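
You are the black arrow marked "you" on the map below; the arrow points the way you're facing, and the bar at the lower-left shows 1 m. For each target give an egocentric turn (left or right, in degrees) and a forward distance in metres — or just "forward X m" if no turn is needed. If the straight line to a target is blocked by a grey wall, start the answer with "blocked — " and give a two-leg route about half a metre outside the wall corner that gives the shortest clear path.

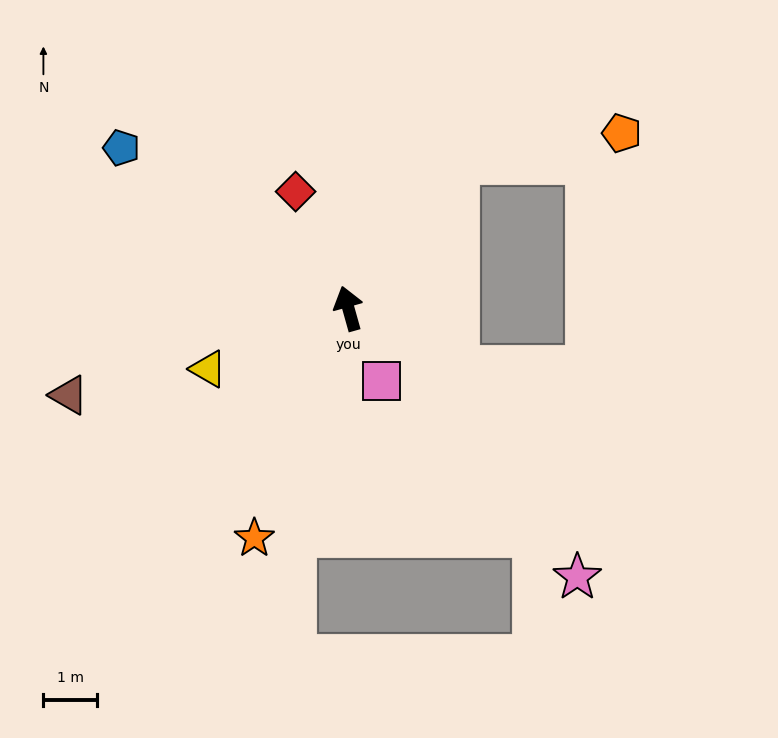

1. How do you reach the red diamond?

turn left 9°, forward 2.4 m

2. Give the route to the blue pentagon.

turn left 39°, forward 5.2 m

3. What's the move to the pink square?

turn right 171°, forward 1.5 m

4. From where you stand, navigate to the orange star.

turn left 142°, forward 4.6 m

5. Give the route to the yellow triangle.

turn left 98°, forward 2.8 m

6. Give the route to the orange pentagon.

blocked — turn right 52°, forward 3.4 m, then turn right 44°, forward 3.1 m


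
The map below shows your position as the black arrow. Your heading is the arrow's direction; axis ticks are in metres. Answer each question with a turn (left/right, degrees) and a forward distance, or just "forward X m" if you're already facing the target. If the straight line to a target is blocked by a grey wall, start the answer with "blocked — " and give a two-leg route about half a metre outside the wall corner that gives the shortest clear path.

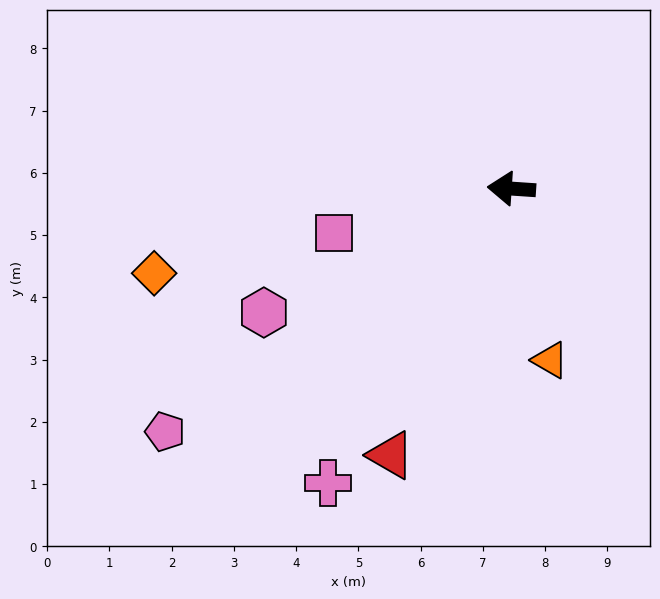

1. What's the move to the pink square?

turn left 18°, forward 2.9 m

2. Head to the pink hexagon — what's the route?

turn left 30°, forward 4.4 m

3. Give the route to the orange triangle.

turn left 107°, forward 2.8 m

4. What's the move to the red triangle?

turn left 70°, forward 4.7 m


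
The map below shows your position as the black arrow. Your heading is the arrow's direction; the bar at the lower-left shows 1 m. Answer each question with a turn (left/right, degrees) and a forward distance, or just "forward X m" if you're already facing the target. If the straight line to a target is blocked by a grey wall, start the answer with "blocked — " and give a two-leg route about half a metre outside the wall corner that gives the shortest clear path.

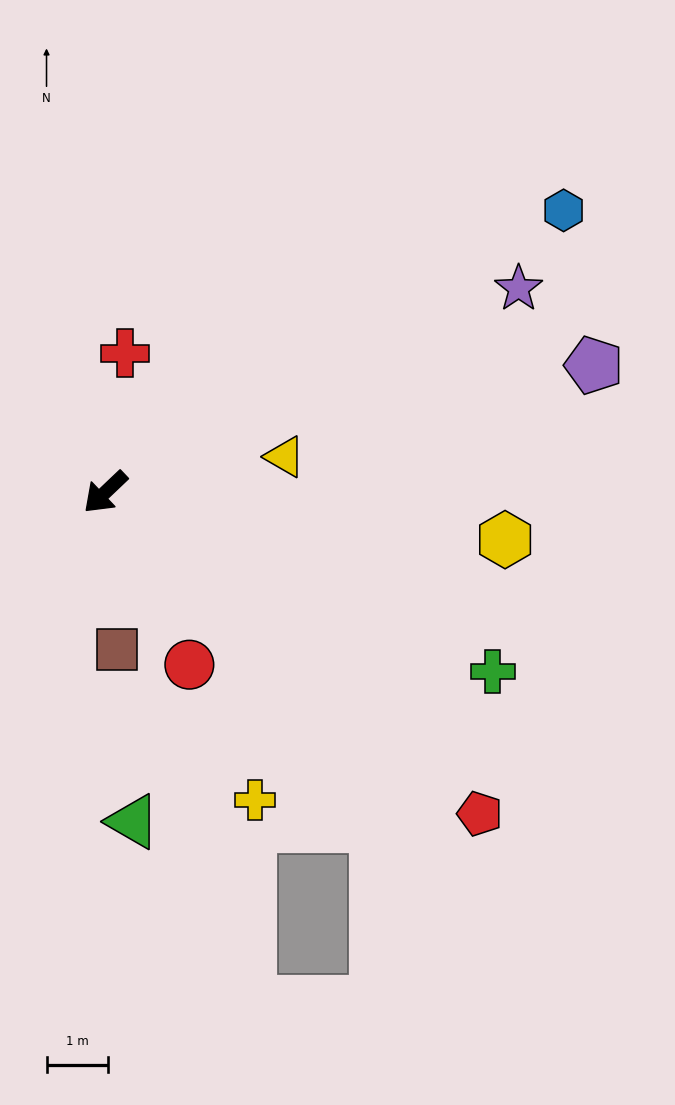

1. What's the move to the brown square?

turn left 51°, forward 2.5 m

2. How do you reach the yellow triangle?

turn left 148°, forward 3.0 m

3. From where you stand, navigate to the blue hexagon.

turn left 168°, forward 8.7 m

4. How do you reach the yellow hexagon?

turn left 130°, forward 6.5 m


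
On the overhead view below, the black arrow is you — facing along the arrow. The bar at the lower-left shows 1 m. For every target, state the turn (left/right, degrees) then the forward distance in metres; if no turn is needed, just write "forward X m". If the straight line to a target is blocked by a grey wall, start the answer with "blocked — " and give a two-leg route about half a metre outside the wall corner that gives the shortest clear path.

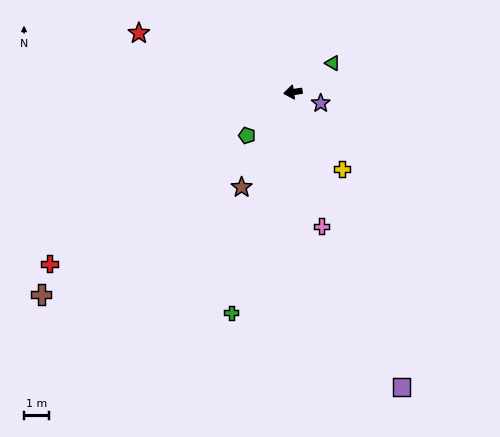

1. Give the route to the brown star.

turn left 53°, forward 4.3 m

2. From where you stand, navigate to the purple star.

turn left 150°, forward 1.2 m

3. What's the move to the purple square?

turn left 102°, forward 12.4 m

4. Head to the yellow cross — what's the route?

turn left 114°, forward 3.6 m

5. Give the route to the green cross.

turn left 66°, forward 9.0 m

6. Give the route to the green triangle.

turn right 152°, forward 1.9 m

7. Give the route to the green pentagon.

turn left 35°, forward 2.5 m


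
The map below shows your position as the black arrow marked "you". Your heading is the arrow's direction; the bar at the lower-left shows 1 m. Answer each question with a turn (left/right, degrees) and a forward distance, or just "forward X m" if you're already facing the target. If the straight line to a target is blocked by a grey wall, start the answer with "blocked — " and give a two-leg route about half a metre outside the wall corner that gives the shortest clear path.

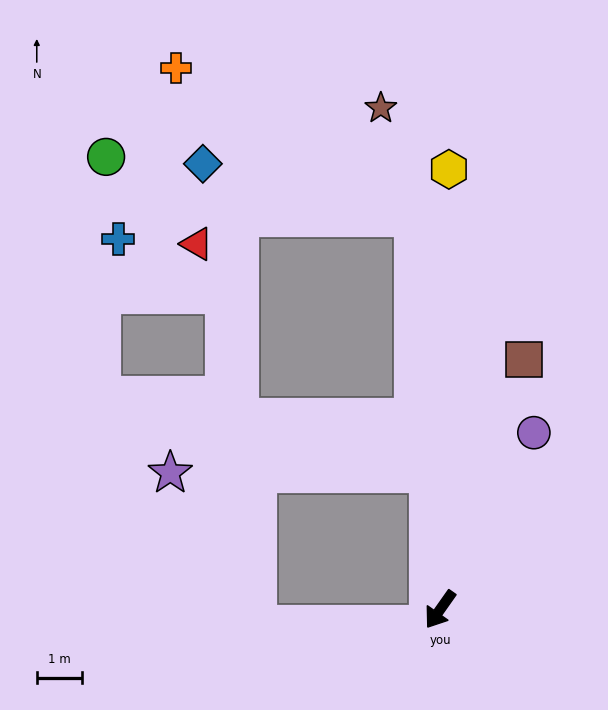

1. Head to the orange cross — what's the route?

blocked — turn right 141°, forward 8.6 m, then turn left 54°, forward 6.2 m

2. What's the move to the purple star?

blocked — turn right 140°, forward 3.0 m, then turn left 85°, forward 5.7 m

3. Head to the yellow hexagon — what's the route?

turn right 146°, forward 9.6 m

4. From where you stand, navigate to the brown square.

turn right 163°, forward 5.8 m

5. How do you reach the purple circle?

turn right 173°, forward 4.4 m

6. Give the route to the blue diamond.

blocked — turn right 141°, forward 8.6 m, then turn left 72°, forward 4.8 m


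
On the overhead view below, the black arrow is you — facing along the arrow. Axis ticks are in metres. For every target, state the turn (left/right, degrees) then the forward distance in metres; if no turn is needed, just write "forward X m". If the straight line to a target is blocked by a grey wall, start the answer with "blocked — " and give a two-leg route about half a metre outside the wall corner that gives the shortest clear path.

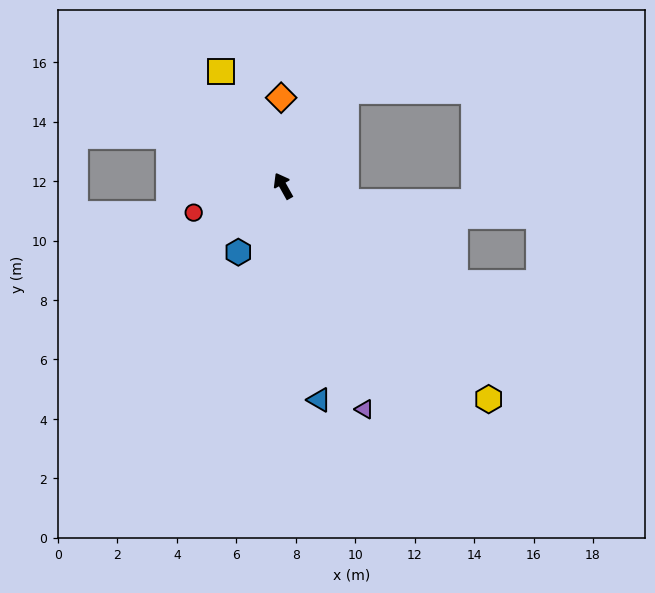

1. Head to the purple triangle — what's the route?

turn left 171°, forward 8.0 m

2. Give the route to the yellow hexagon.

turn right 165°, forward 10.0 m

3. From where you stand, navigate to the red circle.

turn left 77°, forward 3.1 m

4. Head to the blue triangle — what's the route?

turn left 160°, forward 7.3 m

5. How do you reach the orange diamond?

turn right 28°, forward 3.0 m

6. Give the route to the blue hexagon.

turn left 117°, forward 2.7 m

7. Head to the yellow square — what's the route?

forward 4.4 m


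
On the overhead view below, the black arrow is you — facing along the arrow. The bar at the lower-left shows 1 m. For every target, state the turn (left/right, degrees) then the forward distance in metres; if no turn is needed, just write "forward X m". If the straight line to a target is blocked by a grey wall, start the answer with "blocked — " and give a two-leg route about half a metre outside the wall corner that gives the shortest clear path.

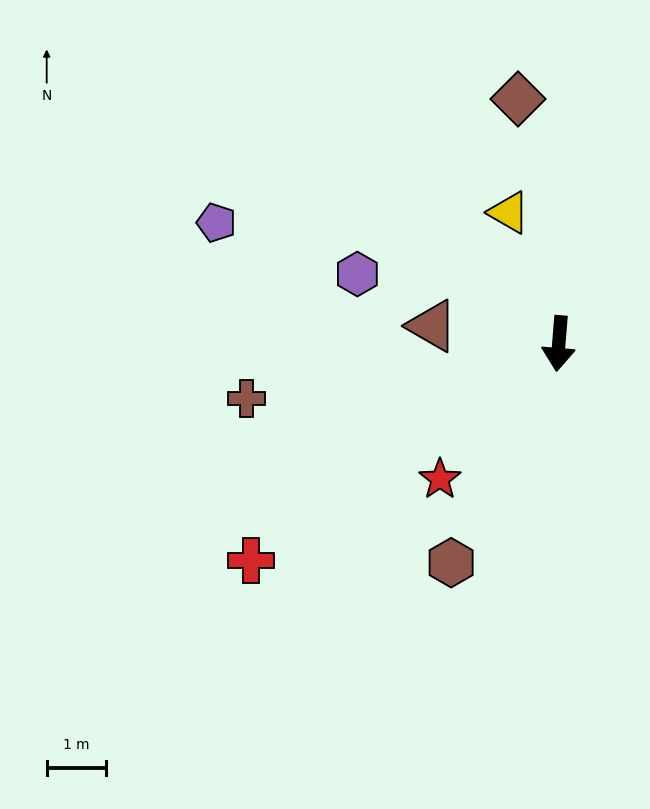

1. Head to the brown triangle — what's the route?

turn right 93°, forward 2.1 m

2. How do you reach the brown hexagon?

turn right 22°, forward 4.1 m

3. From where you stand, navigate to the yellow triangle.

turn right 154°, forward 2.4 m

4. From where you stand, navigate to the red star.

turn right 37°, forward 3.0 m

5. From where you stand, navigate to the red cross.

turn right 50°, forward 6.3 m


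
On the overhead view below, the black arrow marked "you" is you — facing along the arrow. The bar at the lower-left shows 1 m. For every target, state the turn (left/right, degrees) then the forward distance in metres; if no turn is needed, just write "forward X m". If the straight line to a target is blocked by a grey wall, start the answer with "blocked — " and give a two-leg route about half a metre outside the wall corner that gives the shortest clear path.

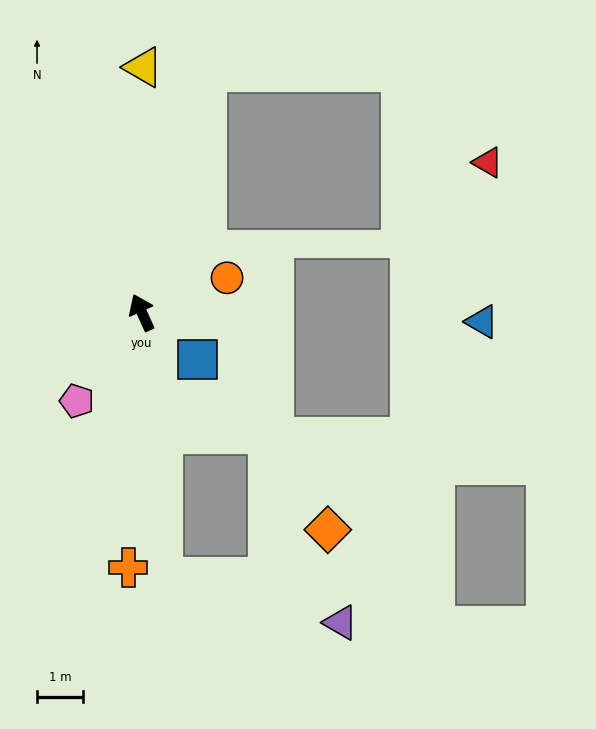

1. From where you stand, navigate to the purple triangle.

blocked — turn left 160°, forward 5.7 m, then turn left 71°, forward 4.0 m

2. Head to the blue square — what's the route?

turn right 154°, forward 1.6 m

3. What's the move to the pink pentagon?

turn left 120°, forward 2.4 m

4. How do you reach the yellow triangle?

turn right 25°, forward 5.3 m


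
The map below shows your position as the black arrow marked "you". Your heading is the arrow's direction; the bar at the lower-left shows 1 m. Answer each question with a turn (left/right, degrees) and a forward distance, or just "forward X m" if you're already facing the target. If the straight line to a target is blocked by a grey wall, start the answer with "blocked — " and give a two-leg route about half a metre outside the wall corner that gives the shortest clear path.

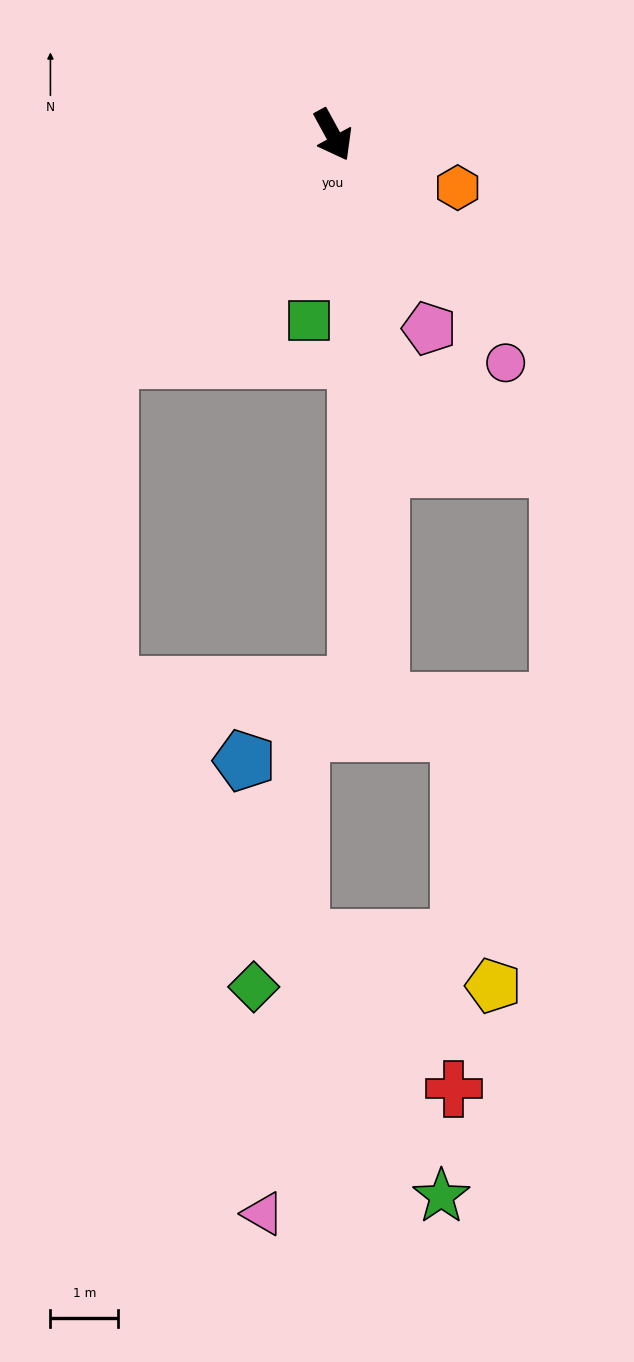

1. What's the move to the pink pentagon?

turn right 2°, forward 3.2 m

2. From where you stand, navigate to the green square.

turn right 36°, forward 2.8 m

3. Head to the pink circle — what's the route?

turn left 8°, forward 4.2 m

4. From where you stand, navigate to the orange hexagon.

turn left 38°, forward 2.0 m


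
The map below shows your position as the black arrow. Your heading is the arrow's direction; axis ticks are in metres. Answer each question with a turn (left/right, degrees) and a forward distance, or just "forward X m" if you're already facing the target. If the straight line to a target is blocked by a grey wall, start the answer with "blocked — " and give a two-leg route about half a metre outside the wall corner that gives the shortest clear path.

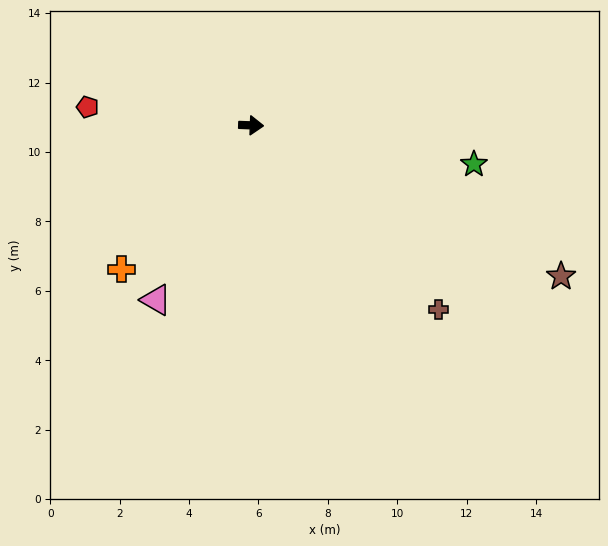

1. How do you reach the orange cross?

turn right 130°, forward 5.6 m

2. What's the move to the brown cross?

turn right 42°, forward 7.6 m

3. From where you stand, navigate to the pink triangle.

turn right 116°, forward 5.7 m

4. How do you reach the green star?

turn right 8°, forward 6.5 m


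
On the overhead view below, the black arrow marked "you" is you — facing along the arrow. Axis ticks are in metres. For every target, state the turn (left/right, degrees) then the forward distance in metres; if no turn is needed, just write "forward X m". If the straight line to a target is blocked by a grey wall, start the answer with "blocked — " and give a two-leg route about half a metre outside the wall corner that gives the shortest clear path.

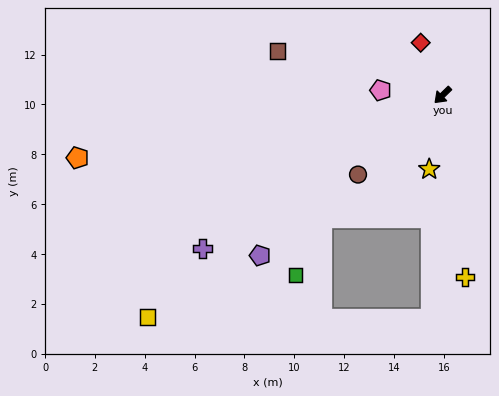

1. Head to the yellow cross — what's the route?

turn left 53°, forward 7.3 m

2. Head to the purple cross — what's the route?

turn right 12°, forward 11.4 m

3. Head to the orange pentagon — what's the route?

turn right 35°, forward 14.9 m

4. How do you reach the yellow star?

turn left 35°, forward 3.0 m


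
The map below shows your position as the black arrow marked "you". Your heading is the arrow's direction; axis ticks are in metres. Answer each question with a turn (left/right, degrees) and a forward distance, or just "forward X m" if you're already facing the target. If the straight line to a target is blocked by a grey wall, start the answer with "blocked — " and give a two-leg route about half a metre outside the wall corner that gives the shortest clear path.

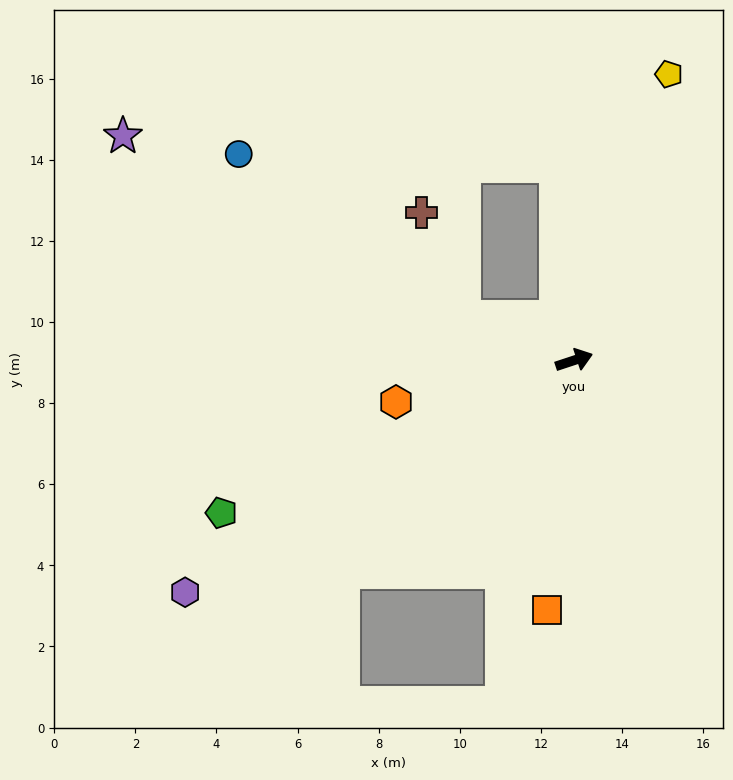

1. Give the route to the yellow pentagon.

turn left 53°, forward 7.4 m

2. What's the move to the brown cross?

blocked — turn left 140°, forward 2.9 m, then turn right 46°, forward 2.8 m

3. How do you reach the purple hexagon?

turn right 167°, forward 11.2 m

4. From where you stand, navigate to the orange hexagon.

turn left 175°, forward 4.5 m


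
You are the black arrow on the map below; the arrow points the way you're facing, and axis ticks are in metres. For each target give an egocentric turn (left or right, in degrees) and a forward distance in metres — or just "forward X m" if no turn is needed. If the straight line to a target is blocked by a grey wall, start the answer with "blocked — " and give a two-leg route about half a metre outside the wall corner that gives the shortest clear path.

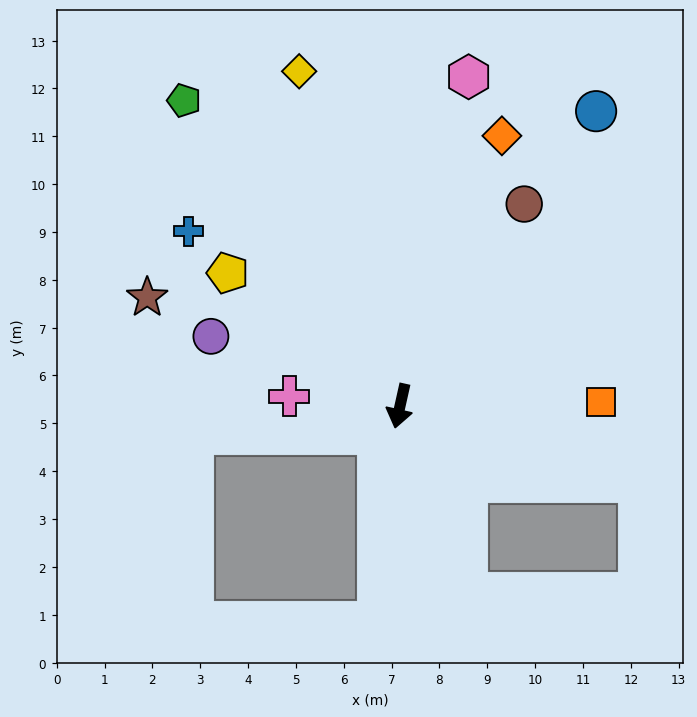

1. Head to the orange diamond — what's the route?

turn left 172°, forward 6.0 m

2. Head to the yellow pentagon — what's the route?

turn right 115°, forward 4.5 m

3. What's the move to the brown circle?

turn left 161°, forward 5.0 m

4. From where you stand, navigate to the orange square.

turn left 104°, forward 4.2 m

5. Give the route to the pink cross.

turn right 82°, forward 2.3 m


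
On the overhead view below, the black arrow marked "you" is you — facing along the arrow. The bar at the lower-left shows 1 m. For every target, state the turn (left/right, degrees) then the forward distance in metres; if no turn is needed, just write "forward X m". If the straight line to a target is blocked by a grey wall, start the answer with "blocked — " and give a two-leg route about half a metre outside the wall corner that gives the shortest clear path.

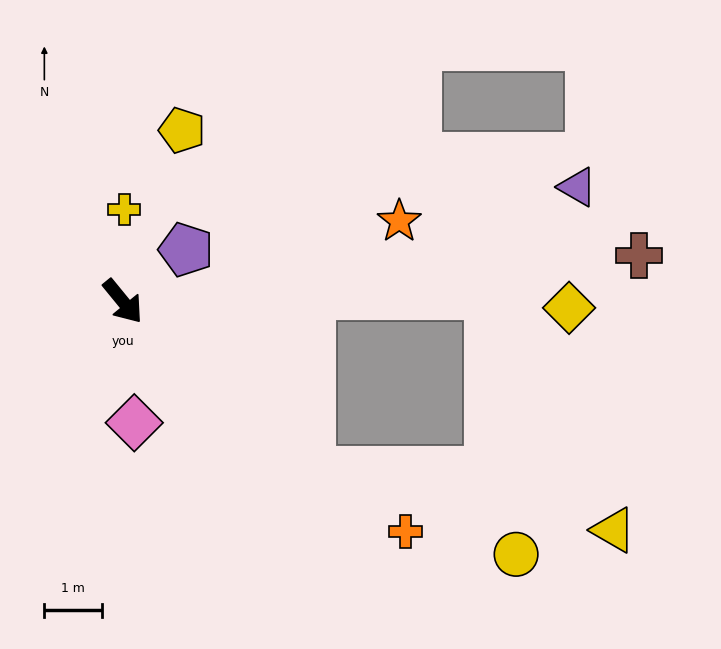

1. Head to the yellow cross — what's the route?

turn left 140°, forward 1.6 m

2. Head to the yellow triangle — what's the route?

blocked — turn left 9°, forward 4.4 m, then turn left 31°, forward 5.4 m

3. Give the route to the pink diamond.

turn right 34°, forward 2.1 m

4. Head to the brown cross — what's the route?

turn left 56°, forward 9.0 m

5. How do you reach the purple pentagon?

turn left 90°, forward 1.4 m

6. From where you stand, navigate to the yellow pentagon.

turn left 122°, forward 3.2 m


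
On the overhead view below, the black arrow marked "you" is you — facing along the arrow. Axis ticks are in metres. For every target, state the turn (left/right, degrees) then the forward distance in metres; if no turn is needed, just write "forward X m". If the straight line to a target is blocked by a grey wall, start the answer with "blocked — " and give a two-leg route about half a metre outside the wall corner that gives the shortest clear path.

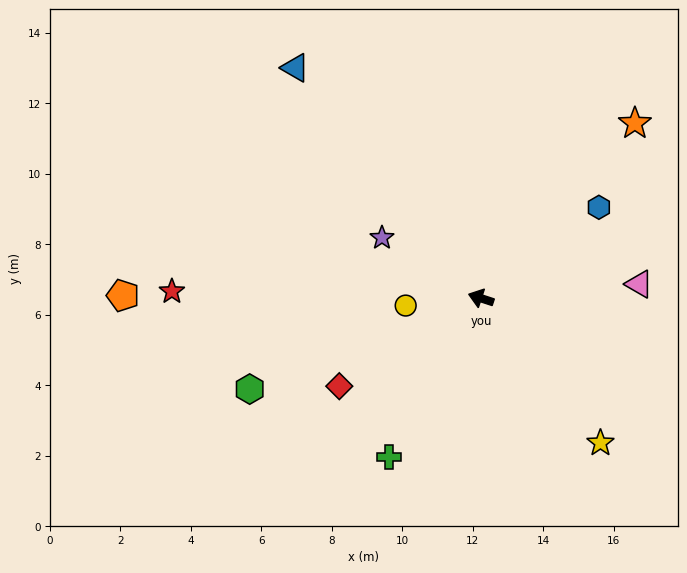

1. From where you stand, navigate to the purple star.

turn right 13°, forward 3.3 m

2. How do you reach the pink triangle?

turn right 157°, forward 4.5 m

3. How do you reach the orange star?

turn right 113°, forward 6.6 m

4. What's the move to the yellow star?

turn left 148°, forward 5.3 m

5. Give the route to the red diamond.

turn left 50°, forward 4.7 m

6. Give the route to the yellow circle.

turn left 24°, forward 2.1 m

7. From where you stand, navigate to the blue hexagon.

turn right 124°, forward 4.2 m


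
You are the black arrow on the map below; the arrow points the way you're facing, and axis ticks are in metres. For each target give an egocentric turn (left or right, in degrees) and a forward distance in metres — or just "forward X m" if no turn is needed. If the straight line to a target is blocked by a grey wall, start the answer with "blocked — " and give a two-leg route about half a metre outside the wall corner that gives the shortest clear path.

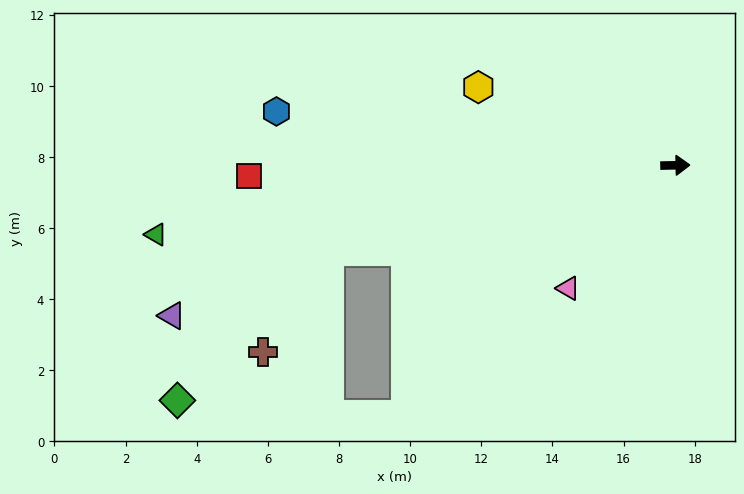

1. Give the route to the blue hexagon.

turn left 171°, forward 11.3 m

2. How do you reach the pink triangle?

turn right 132°, forward 4.6 m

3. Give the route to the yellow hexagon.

turn left 157°, forward 6.0 m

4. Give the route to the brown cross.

blocked — turn right 167°, forward 10.0 m, then turn left 43°, forward 3.4 m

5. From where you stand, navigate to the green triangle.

turn right 174°, forward 14.7 m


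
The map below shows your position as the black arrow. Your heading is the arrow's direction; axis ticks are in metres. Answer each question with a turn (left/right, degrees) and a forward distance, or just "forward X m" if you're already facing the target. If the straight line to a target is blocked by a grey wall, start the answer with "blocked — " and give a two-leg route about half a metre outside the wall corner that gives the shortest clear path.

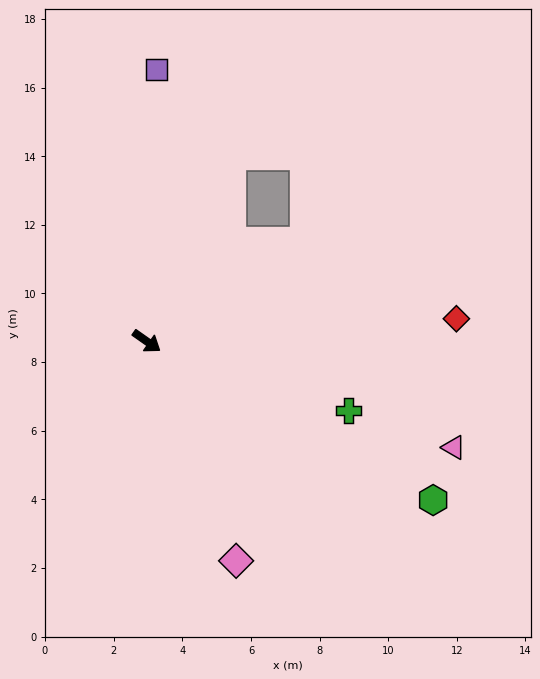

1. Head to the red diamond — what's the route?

turn left 39°, forward 9.0 m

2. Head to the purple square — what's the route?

turn left 123°, forward 7.9 m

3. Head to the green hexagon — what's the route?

turn left 6°, forward 9.5 m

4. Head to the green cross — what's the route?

turn left 16°, forward 6.2 m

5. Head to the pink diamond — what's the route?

turn right 33°, forward 6.9 m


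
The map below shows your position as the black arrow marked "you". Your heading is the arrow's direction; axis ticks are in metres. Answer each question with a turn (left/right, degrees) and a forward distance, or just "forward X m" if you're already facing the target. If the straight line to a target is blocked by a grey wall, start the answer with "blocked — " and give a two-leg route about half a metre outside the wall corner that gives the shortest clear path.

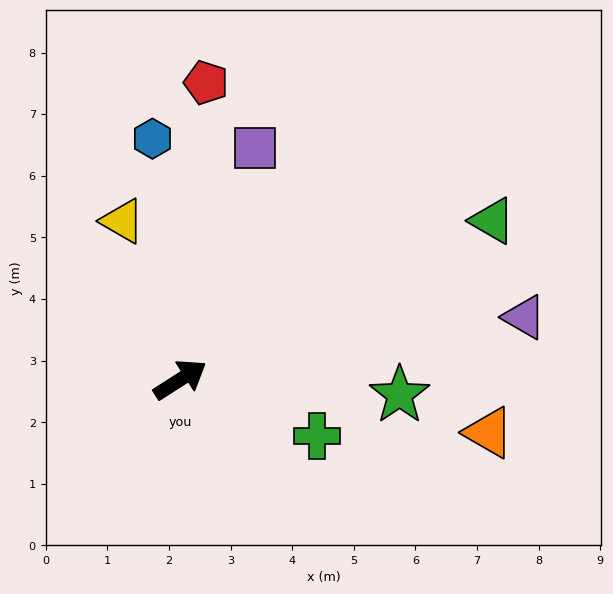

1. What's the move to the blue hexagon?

turn left 64°, forward 3.9 m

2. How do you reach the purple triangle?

turn right 22°, forward 5.7 m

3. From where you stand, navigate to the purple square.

turn left 39°, forward 3.9 m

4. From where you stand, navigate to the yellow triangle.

turn left 77°, forward 2.7 m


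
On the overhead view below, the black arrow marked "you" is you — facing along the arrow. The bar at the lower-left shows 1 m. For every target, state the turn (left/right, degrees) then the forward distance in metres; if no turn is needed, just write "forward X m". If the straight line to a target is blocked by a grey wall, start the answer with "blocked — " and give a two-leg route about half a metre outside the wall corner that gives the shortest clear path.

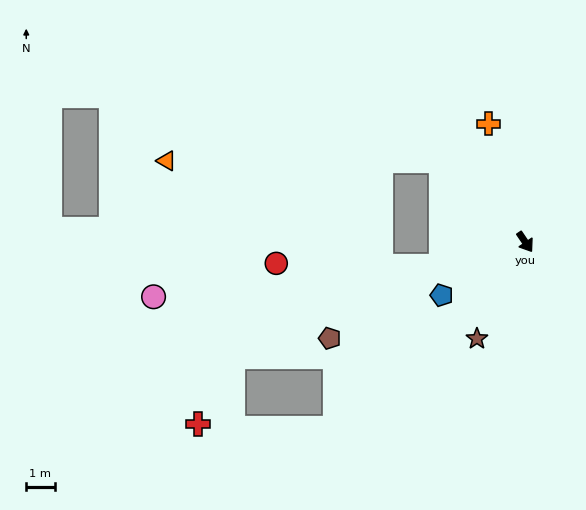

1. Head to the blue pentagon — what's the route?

turn right 92°, forward 3.5 m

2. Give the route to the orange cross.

turn left 163°, forward 4.4 m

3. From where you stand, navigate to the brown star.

turn right 61°, forward 3.8 m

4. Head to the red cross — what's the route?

blocked — turn right 103°, forward 11.0 m, then turn left 41°, forward 2.7 m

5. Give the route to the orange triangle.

blocked — turn right 168°, forward 4.1 m, then turn left 44°, forward 9.7 m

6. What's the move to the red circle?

blocked — turn right 108°, forward 3.1 m, then turn right 17°, forward 5.8 m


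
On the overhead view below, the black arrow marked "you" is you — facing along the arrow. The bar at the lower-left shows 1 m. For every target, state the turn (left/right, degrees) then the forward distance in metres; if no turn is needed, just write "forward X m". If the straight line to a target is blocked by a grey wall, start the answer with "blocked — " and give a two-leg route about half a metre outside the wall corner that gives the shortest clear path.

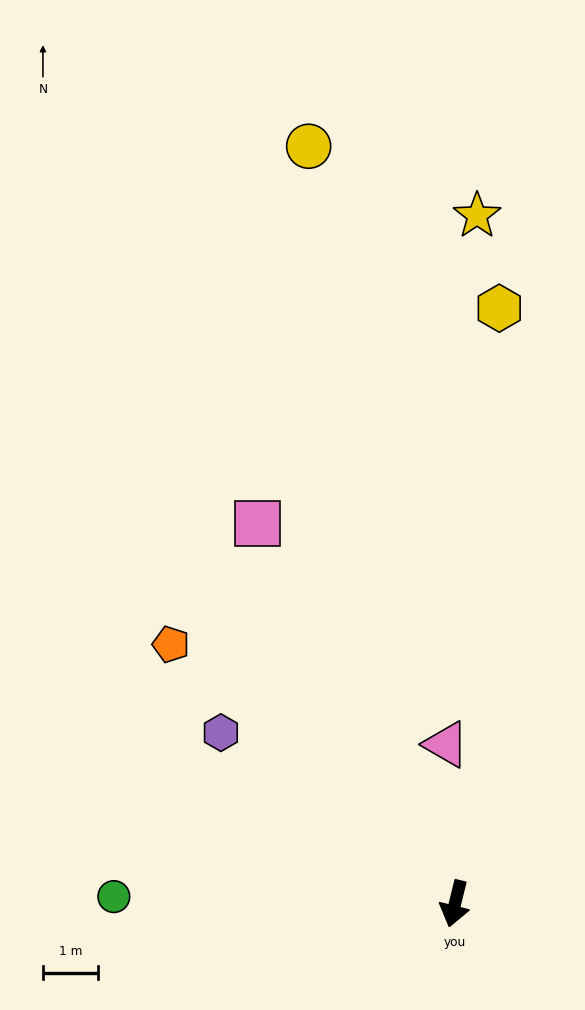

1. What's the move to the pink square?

turn right 139°, forward 7.7 m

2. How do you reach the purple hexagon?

turn right 112°, forward 5.2 m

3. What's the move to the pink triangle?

turn right 163°, forward 2.9 m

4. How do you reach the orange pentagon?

turn right 119°, forward 6.9 m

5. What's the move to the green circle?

turn right 77°, forward 6.2 m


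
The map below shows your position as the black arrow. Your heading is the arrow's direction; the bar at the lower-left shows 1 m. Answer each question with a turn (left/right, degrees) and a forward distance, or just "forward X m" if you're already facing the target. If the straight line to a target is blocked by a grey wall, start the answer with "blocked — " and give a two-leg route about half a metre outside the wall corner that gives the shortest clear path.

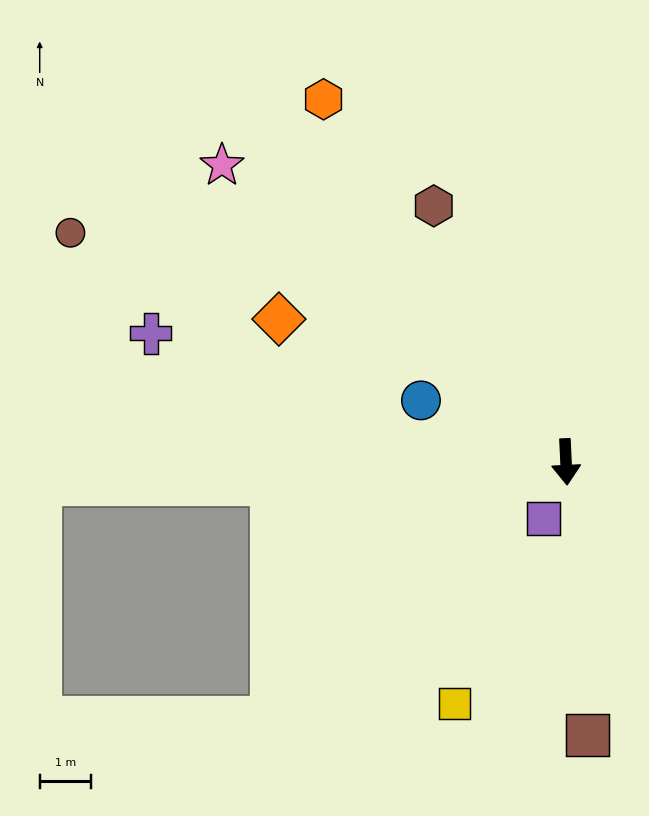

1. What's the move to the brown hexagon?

turn right 155°, forward 5.6 m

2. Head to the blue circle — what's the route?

turn right 116°, forward 3.1 m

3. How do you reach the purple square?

turn right 24°, forward 1.2 m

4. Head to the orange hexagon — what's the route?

turn right 149°, forward 8.5 m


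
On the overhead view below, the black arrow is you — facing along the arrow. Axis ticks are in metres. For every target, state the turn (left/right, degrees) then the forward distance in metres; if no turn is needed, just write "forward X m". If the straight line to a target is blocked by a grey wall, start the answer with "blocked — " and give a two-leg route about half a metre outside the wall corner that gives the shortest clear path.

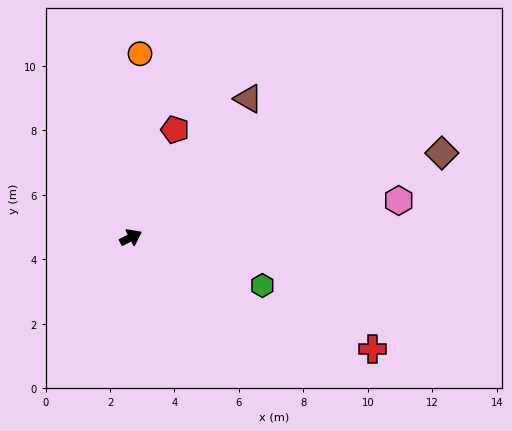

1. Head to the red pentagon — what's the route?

turn left 41°, forward 3.6 m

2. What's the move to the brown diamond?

turn right 12°, forward 10.0 m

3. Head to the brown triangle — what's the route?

turn left 23°, forward 5.6 m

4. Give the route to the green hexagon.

turn right 47°, forward 4.3 m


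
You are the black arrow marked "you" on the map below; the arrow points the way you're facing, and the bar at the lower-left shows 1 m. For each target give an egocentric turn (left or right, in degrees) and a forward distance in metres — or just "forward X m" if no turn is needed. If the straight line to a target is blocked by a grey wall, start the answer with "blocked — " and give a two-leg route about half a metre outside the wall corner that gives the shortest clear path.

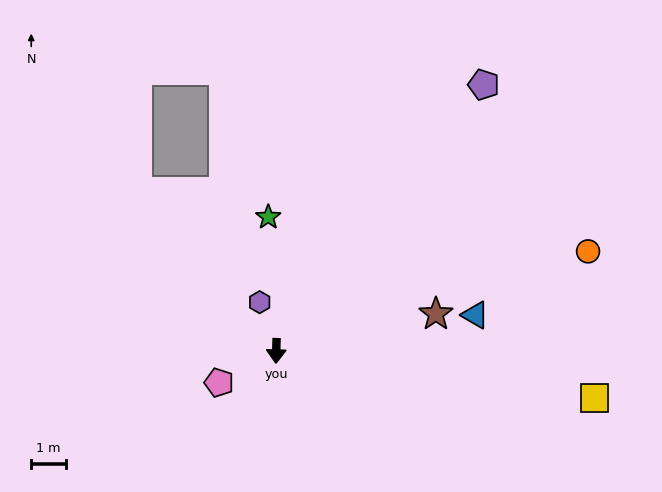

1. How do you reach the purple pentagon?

turn left 144°, forward 9.7 m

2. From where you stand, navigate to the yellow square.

turn left 83°, forward 9.2 m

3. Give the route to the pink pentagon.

turn right 59°, forward 1.9 m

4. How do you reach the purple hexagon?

turn right 160°, forward 1.5 m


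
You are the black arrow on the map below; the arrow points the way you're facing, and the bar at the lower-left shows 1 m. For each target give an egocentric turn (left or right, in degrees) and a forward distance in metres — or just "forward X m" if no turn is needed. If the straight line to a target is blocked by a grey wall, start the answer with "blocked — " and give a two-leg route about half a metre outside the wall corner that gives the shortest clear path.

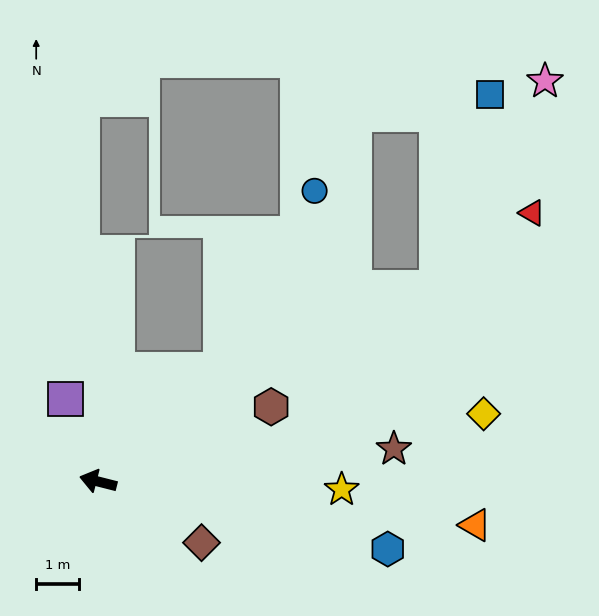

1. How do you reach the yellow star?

turn right 168°, forward 5.7 m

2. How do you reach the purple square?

turn right 54°, forward 2.1 m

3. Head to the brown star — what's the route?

turn right 159°, forward 6.9 m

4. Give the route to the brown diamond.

turn left 164°, forward 2.8 m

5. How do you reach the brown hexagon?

turn right 142°, forward 4.4 m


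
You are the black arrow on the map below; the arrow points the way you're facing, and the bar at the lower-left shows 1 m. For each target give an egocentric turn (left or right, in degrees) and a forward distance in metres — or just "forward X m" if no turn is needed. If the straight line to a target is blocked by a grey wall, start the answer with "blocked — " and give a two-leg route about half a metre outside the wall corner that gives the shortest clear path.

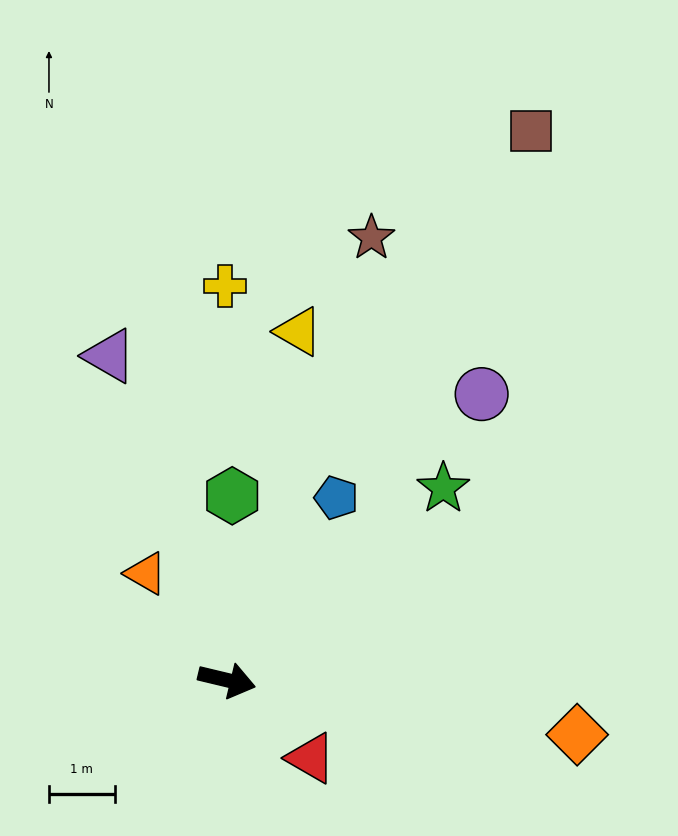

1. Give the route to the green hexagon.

turn left 102°, forward 2.8 m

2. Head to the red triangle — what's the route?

turn right 29°, forward 1.7 m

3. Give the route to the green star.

turn left 55°, forward 4.4 m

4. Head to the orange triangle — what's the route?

turn left 141°, forward 2.0 m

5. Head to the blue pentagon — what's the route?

turn left 72°, forward 3.2 m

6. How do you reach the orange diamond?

turn left 5°, forward 5.4 m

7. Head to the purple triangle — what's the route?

turn left 123°, forward 5.2 m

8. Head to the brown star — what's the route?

turn left 85°, forward 7.1 m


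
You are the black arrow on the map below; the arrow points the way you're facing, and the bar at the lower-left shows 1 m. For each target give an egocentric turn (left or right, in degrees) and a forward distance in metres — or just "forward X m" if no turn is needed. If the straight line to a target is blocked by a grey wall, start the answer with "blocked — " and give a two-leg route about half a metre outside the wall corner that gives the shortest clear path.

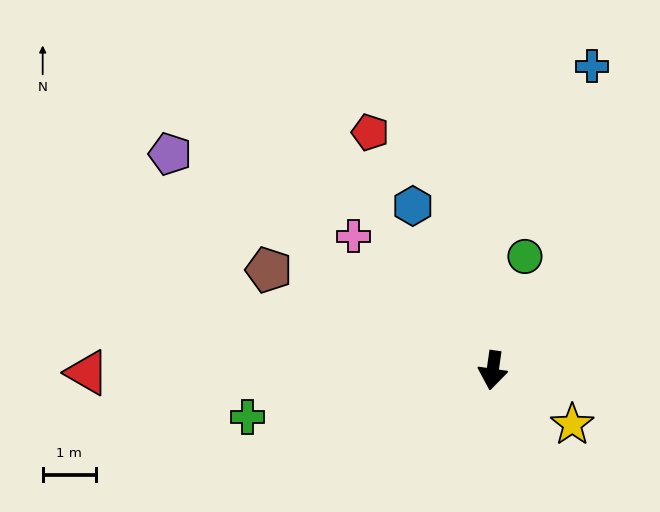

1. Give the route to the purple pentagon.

turn right 116°, forward 7.3 m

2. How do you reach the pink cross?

turn right 126°, forward 3.6 m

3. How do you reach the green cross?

turn right 71°, forward 4.7 m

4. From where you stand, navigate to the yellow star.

turn left 64°, forward 1.8 m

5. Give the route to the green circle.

turn left 172°, forward 2.2 m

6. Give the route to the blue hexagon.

turn right 146°, forward 3.4 m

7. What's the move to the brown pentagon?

turn right 106°, forward 4.6 m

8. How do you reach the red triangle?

turn right 82°, forward 7.6 m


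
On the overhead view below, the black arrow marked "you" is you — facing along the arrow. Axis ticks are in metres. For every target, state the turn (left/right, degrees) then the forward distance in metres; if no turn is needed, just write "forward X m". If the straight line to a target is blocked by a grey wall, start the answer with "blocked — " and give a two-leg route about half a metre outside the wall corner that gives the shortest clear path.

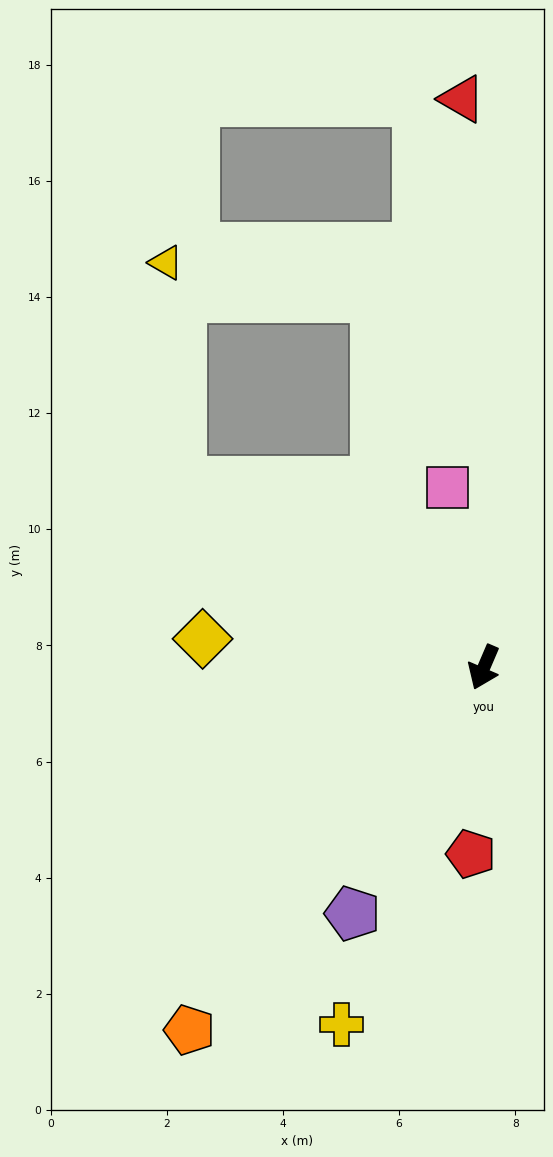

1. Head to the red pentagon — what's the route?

turn left 19°, forward 3.2 m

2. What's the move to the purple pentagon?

turn right 5°, forward 4.8 m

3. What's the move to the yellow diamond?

turn right 73°, forward 4.9 m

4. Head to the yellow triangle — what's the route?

blocked — turn right 98°, forward 6.1 m, then turn right 55°, forward 3.8 m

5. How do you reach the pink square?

turn right 145°, forward 3.2 m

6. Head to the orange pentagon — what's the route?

turn right 16°, forward 8.0 m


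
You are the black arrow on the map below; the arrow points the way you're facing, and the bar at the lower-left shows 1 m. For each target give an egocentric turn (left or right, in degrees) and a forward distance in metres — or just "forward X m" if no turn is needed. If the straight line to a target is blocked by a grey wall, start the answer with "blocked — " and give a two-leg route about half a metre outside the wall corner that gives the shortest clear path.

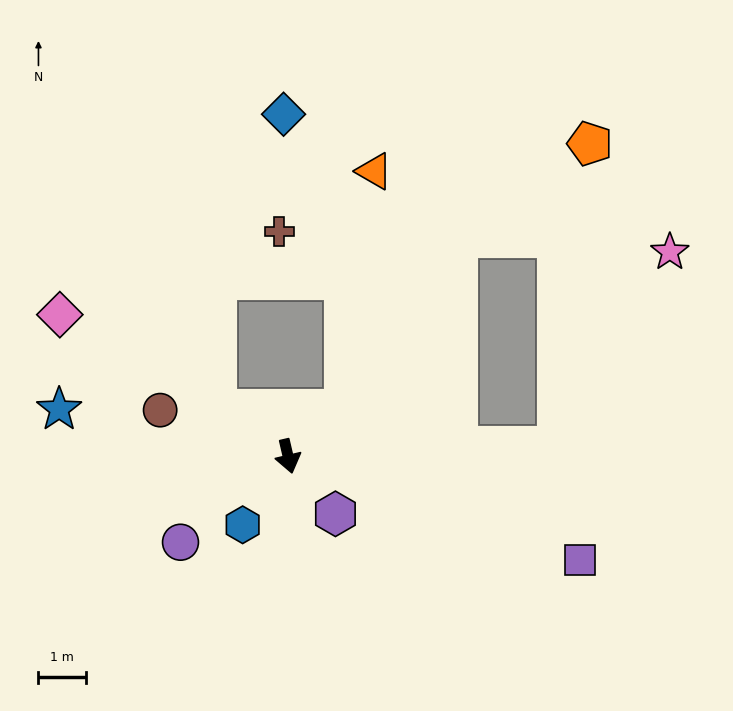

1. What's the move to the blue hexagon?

turn right 47°, forward 1.7 m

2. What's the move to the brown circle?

turn right 123°, forward 2.9 m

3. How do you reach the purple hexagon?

turn left 26°, forward 1.6 m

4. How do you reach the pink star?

blocked — turn left 79°, forward 5.7 m, then turn left 58°, forward 4.7 m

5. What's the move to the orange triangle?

blocked — turn left 117°, forward 1.5 m, then turn left 43°, forward 5.0 m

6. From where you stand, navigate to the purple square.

turn left 57°, forward 6.5 m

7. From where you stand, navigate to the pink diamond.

turn right 135°, forward 5.6 m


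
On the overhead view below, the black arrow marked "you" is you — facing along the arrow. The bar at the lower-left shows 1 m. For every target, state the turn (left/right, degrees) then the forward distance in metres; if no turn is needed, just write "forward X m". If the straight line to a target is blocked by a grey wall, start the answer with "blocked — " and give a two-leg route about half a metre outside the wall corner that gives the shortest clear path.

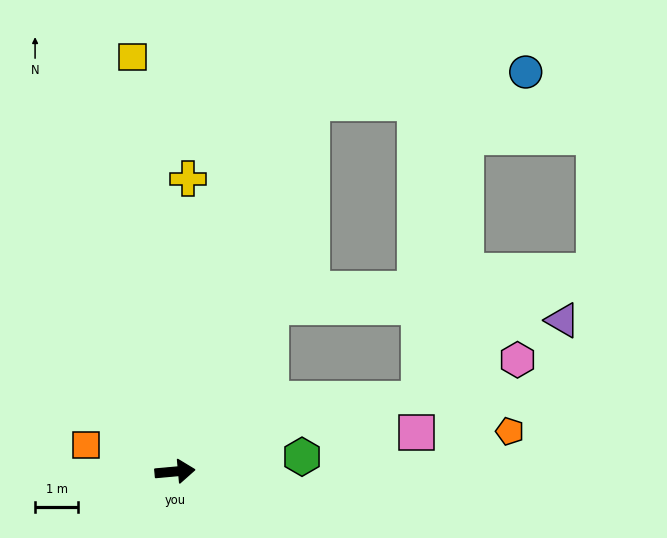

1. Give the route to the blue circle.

blocked — turn left 64°, forward 9.1 m, then turn right 61°, forward 5.0 m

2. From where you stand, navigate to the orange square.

turn left 158°, forward 2.2 m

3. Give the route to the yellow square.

turn left 91°, forward 9.7 m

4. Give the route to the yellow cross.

turn left 82°, forward 6.8 m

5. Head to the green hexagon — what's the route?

forward 3.0 m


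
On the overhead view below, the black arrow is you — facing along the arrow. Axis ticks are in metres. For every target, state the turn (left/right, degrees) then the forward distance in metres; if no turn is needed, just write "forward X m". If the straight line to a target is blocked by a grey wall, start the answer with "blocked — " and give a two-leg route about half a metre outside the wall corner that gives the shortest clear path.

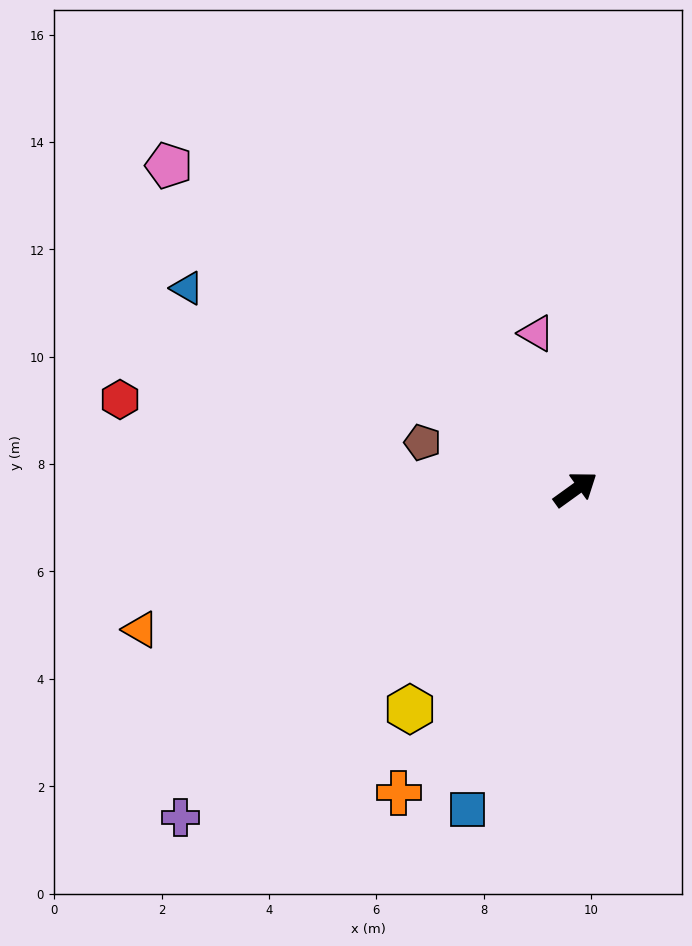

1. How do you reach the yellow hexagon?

turn right 163°, forward 5.1 m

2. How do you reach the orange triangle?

turn left 162°, forward 8.5 m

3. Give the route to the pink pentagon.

turn left 106°, forward 9.7 m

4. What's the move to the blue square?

turn right 144°, forward 6.3 m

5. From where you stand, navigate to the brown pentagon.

turn left 127°, forward 3.0 m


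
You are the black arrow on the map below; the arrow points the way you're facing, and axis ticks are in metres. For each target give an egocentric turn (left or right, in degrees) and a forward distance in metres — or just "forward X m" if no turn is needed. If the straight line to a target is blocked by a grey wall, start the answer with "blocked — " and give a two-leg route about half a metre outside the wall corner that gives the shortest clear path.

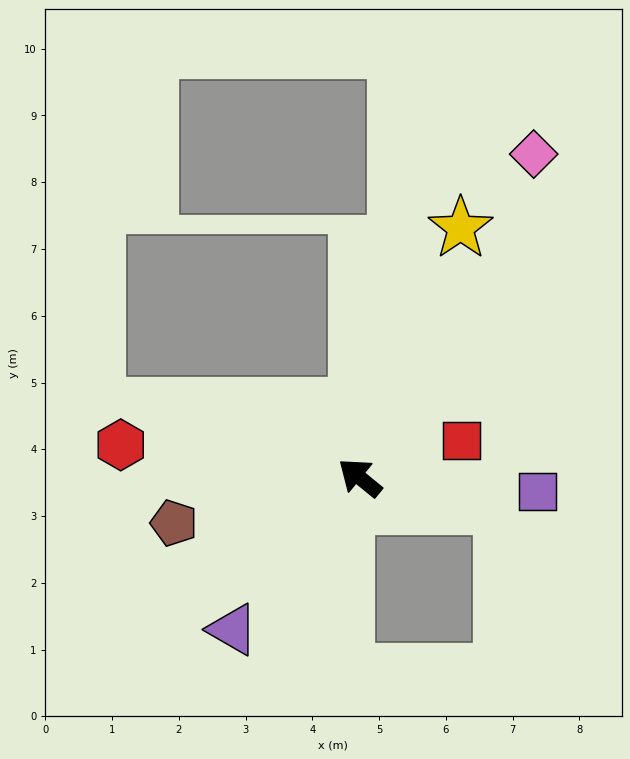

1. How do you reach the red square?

turn right 121°, forward 1.6 m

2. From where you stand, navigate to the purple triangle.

turn left 89°, forward 3.0 m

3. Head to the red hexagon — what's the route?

turn left 32°, forward 3.6 m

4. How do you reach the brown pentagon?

turn left 53°, forward 2.9 m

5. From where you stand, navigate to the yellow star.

turn right 73°, forward 4.0 m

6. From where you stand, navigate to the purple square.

turn right 145°, forward 2.7 m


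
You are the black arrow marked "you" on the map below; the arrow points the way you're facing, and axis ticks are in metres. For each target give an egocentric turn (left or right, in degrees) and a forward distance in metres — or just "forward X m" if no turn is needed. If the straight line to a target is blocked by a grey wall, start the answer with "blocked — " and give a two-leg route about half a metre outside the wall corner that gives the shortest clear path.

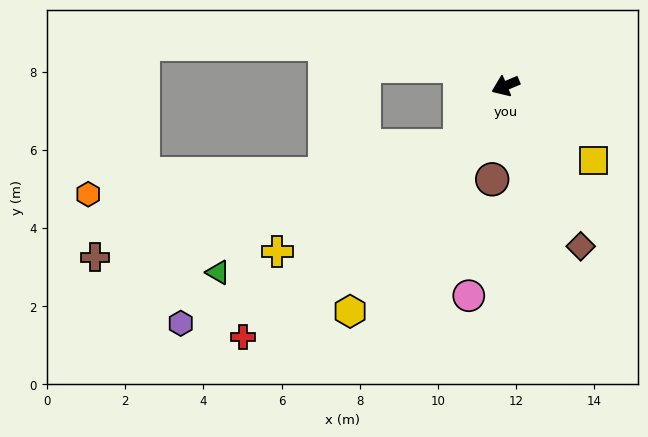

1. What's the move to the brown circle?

turn left 59°, forward 2.4 m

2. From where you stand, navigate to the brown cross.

blocked — turn left 29°, forward 1.9 m, then turn right 35°, forward 9.8 m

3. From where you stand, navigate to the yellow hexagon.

turn left 32°, forward 7.0 m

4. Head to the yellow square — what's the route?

turn left 117°, forward 3.0 m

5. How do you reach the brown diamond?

turn left 92°, forward 4.5 m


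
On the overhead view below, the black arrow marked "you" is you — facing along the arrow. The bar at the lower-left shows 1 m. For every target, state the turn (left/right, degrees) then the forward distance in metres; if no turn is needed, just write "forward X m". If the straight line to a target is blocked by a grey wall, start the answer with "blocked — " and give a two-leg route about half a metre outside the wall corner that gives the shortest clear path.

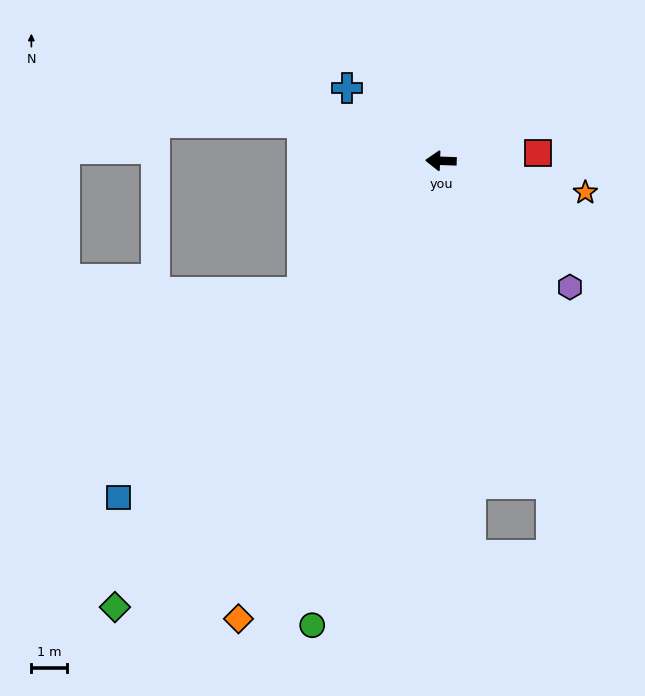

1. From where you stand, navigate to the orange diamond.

turn left 68°, forward 14.2 m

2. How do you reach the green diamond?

turn left 56°, forward 15.7 m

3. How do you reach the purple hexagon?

turn left 138°, forward 5.1 m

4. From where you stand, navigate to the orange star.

turn left 170°, forward 4.2 m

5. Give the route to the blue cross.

turn right 36°, forward 3.4 m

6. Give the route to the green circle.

turn left 76°, forward 13.7 m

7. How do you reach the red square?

turn right 173°, forward 2.8 m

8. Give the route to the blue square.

turn left 48°, forward 13.2 m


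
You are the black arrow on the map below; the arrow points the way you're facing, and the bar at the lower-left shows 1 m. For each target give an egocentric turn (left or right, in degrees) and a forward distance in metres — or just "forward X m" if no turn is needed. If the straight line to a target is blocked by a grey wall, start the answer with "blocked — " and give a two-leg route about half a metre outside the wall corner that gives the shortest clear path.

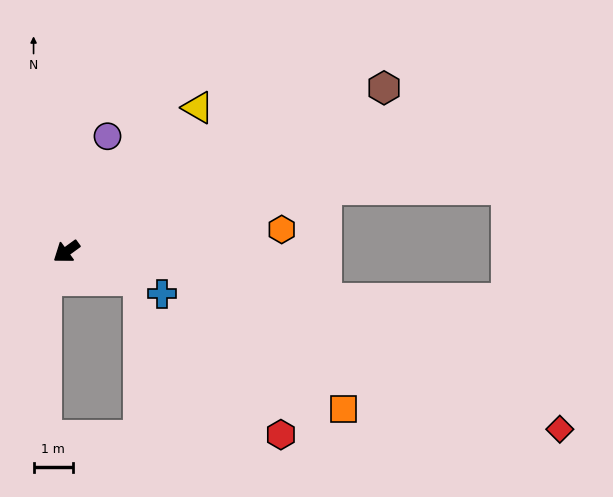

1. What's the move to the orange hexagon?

turn left 150°, forward 5.5 m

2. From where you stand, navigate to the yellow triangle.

turn right 168°, forward 4.9 m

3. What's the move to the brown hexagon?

turn left 171°, forward 9.0 m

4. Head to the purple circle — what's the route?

turn right 146°, forward 3.1 m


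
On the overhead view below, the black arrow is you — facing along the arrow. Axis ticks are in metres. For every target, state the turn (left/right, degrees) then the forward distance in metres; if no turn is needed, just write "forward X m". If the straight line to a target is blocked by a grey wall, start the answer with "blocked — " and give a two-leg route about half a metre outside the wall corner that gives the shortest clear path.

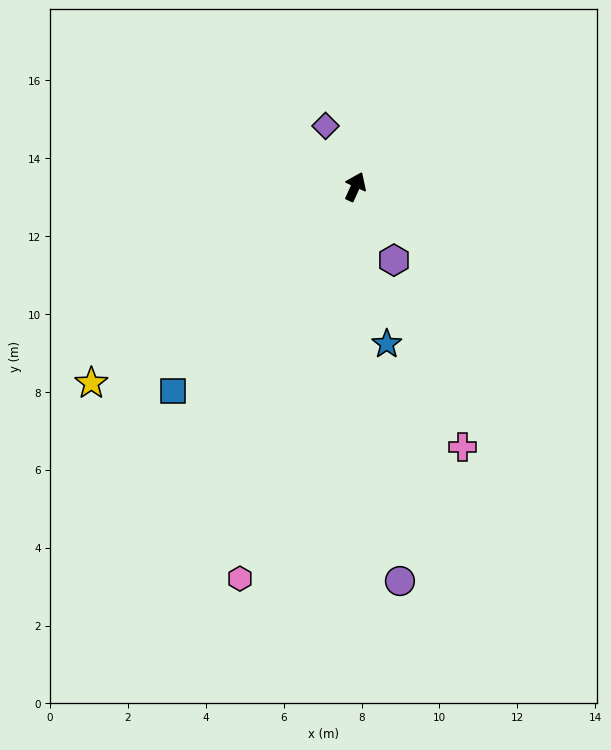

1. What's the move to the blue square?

turn left 163°, forward 7.0 m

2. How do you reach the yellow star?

turn left 151°, forward 8.4 m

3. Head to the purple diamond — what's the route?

turn left 51°, forward 1.7 m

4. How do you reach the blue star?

turn right 144°, forward 4.1 m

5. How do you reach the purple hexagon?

turn right 128°, forward 2.1 m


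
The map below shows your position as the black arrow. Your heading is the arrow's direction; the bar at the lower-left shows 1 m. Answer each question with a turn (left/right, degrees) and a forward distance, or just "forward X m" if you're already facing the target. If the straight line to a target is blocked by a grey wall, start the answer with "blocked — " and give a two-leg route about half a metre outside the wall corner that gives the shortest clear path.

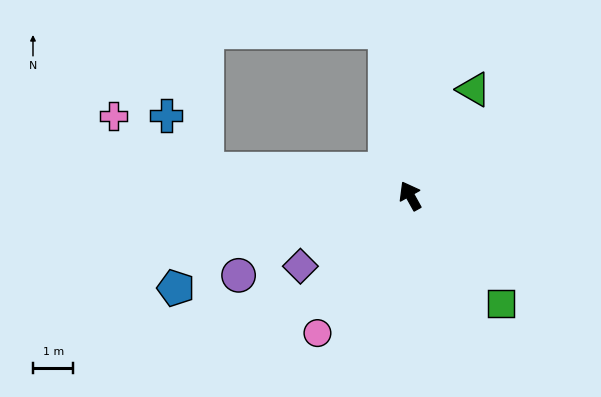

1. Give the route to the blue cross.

blocked — turn left 53°, forward 5.1 m, then turn right 44°, forward 1.7 m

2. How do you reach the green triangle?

turn right 60°, forward 3.1 m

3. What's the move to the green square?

turn right 169°, forward 3.5 m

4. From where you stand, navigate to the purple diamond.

turn left 94°, forward 3.2 m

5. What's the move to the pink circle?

turn left 117°, forward 4.1 m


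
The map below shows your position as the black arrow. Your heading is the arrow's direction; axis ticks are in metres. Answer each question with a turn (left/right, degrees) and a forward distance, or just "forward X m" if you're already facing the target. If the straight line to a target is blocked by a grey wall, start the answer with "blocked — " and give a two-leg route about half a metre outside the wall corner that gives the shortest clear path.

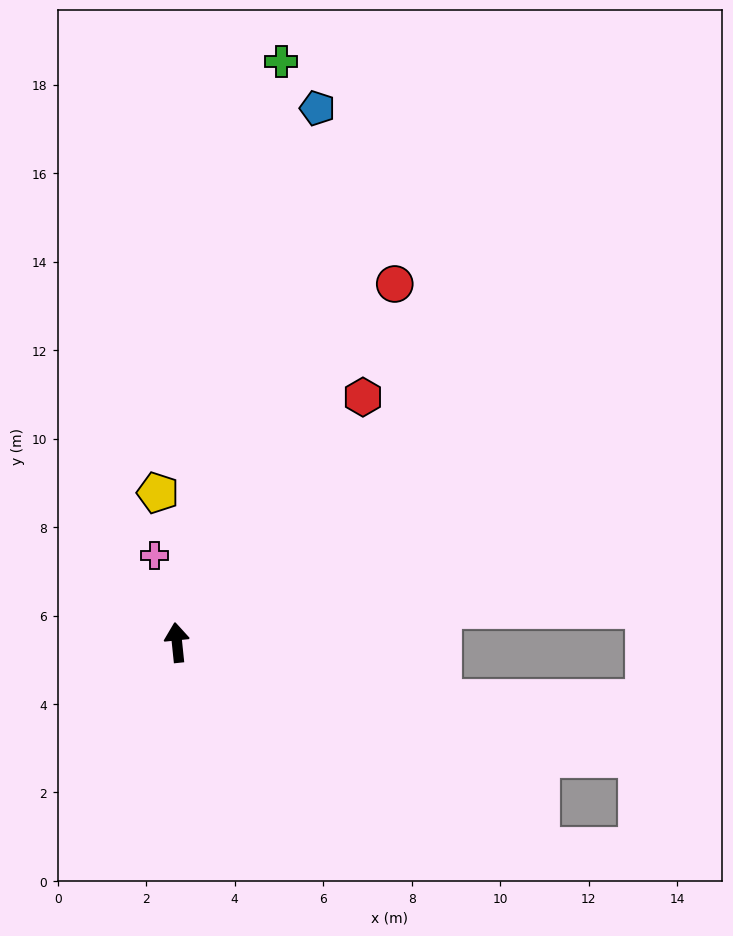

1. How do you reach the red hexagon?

turn right 43°, forward 7.0 m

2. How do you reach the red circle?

turn right 37°, forward 9.5 m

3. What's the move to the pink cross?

turn left 9°, forward 2.0 m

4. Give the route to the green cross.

turn right 16°, forward 13.3 m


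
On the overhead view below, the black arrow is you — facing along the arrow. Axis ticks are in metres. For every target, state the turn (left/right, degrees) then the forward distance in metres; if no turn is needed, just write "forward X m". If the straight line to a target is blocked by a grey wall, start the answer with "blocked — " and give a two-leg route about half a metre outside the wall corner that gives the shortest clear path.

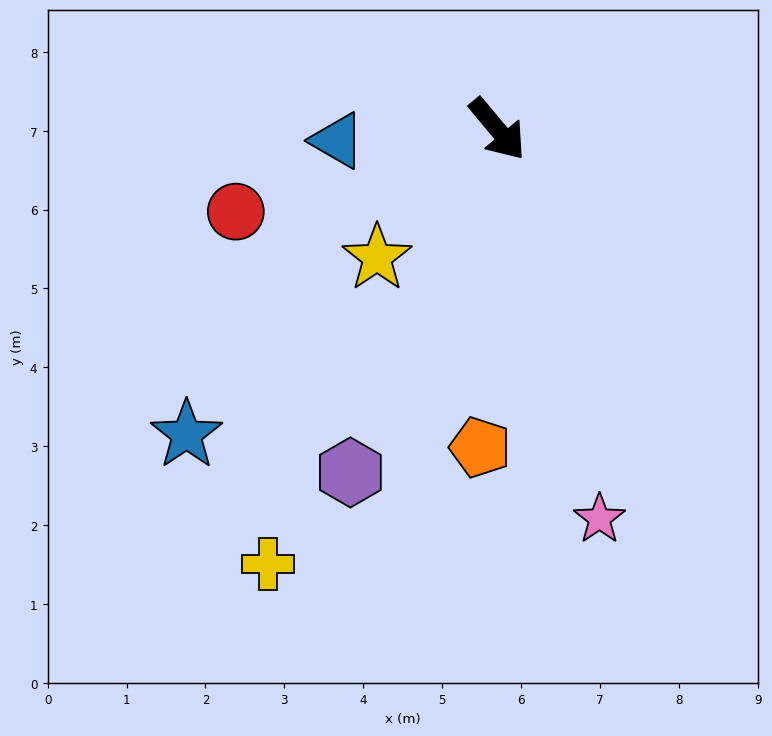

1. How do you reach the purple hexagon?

turn right 63°, forward 4.7 m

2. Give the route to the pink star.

turn right 25°, forward 5.1 m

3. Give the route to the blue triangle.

turn right 126°, forward 2.0 m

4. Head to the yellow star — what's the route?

turn right 83°, forward 2.2 m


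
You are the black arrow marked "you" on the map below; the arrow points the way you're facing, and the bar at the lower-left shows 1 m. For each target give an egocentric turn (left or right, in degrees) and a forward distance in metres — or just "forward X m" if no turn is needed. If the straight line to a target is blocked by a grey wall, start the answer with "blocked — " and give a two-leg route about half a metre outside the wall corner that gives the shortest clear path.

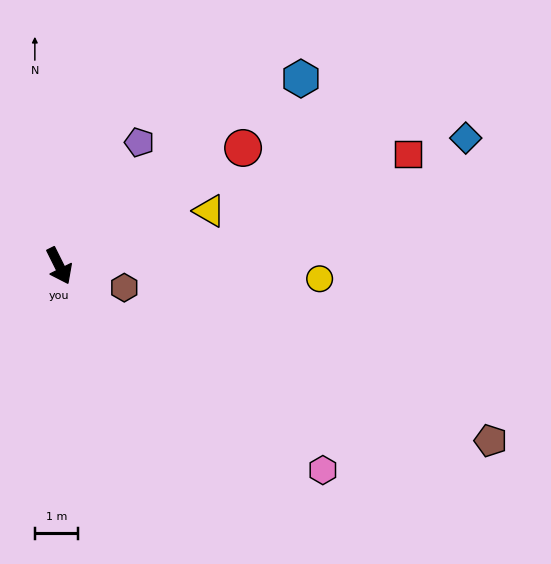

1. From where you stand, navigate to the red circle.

turn left 96°, forward 5.1 m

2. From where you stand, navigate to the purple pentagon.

turn left 121°, forward 3.4 m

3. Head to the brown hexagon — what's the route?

turn left 45°, forward 1.6 m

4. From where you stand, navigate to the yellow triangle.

turn left 84°, forward 3.7 m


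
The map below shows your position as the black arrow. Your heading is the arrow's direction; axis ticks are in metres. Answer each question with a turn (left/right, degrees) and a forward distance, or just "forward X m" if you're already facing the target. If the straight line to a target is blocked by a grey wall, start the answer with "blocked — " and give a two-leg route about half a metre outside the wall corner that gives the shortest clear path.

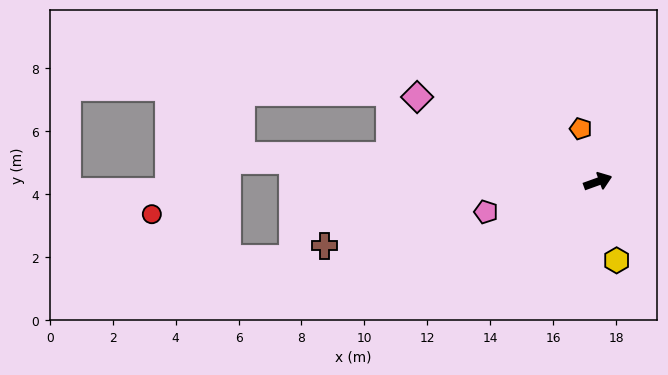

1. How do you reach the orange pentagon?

turn left 88°, forward 1.8 m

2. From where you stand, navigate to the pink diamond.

turn left 135°, forward 6.3 m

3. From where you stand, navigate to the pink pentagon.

turn left 175°, forward 3.7 m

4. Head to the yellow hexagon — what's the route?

turn right 96°, forward 2.6 m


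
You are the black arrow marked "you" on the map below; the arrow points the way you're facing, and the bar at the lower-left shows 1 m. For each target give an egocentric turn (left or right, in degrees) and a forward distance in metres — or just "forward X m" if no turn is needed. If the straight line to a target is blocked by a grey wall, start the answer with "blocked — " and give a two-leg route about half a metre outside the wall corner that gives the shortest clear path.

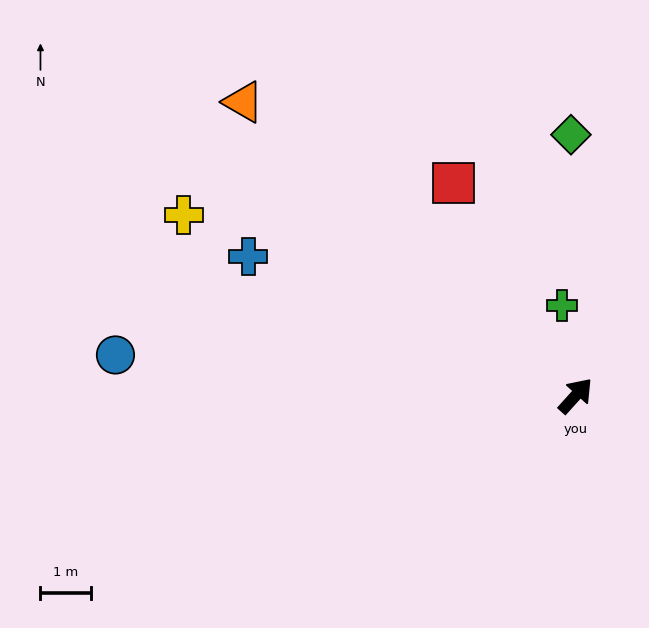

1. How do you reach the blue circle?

turn left 127°, forward 9.2 m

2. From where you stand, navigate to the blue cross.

turn left 109°, forward 7.1 m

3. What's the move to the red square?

turn left 72°, forward 4.9 m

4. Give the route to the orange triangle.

turn left 91°, forward 8.8 m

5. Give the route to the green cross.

turn left 51°, forward 1.8 m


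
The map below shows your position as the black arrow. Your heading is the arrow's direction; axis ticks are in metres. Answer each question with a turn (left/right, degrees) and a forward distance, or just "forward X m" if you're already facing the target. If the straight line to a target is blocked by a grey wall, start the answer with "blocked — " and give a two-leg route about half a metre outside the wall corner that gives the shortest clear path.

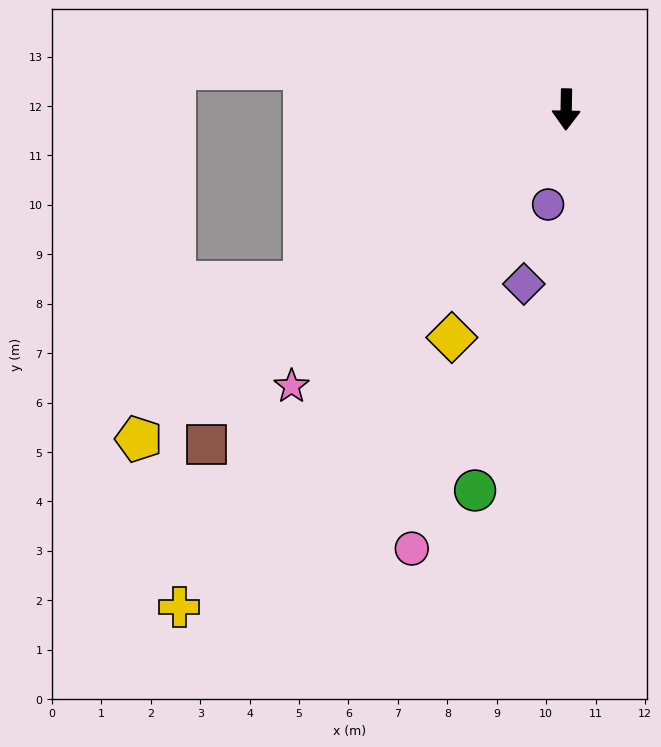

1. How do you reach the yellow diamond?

turn right 26°, forward 5.2 m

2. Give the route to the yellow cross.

turn right 37°, forward 12.8 m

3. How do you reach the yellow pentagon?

turn right 51°, forward 10.9 m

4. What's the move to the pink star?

turn right 44°, forward 7.9 m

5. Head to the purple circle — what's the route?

turn right 10°, forward 2.0 m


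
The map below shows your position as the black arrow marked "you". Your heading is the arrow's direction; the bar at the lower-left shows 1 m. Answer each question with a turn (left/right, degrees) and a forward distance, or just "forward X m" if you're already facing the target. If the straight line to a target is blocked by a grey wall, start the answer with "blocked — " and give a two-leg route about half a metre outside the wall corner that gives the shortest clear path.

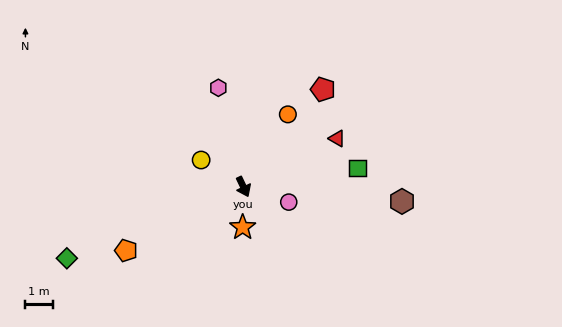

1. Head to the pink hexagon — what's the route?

turn left 169°, forward 3.7 m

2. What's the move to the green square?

turn left 74°, forward 4.2 m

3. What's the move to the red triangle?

turn left 92°, forward 3.8 m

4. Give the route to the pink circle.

turn left 46°, forward 1.7 m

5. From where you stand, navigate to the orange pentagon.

turn right 87°, forward 4.9 m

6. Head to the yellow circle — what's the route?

turn right 148°, forward 1.8 m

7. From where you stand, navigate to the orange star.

turn right 27°, forward 1.5 m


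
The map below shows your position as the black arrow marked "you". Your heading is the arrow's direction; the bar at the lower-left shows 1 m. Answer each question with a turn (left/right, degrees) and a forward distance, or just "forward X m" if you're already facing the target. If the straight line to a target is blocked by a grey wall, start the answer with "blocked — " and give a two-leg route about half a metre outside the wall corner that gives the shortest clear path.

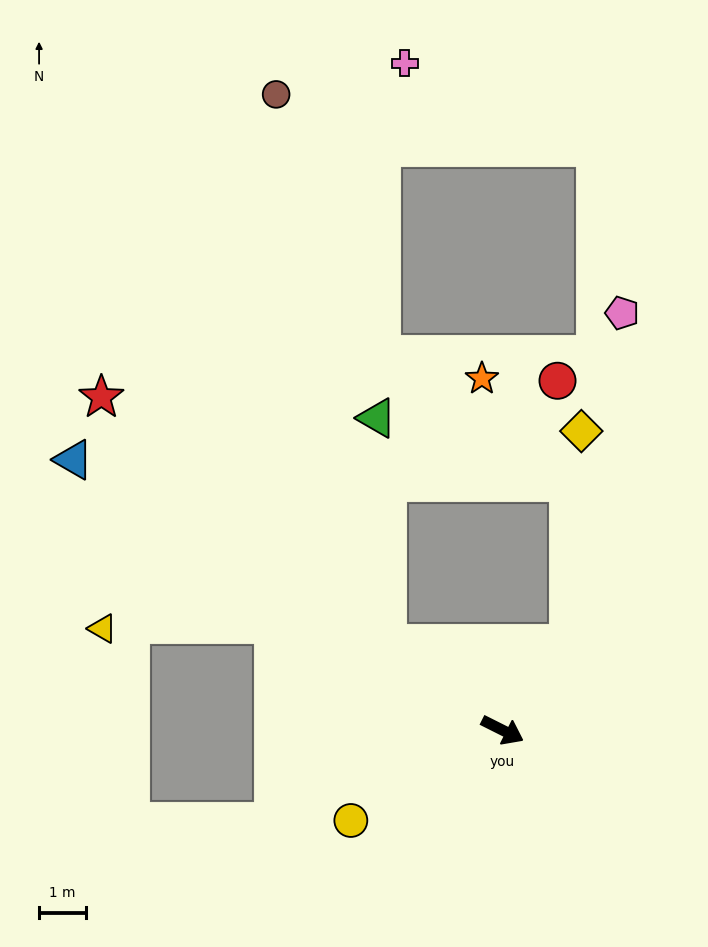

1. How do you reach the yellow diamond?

blocked — turn left 79°, forward 2.3 m, then turn left 34°, forward 4.5 m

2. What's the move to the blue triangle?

turn left 174°, forward 10.8 m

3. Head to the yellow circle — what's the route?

turn right 123°, forward 3.8 m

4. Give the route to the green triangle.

blocked — turn left 170°, forward 3.1 m, then turn right 51°, forward 4.8 m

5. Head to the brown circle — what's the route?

blocked — turn left 170°, forward 3.1 m, then turn right 42°, forward 12.0 m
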